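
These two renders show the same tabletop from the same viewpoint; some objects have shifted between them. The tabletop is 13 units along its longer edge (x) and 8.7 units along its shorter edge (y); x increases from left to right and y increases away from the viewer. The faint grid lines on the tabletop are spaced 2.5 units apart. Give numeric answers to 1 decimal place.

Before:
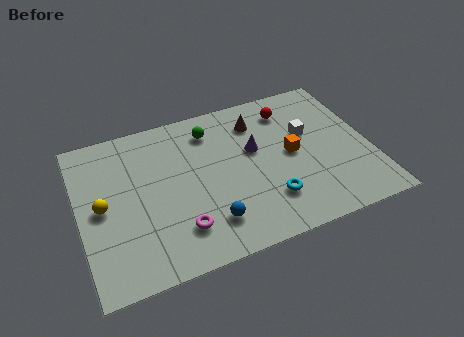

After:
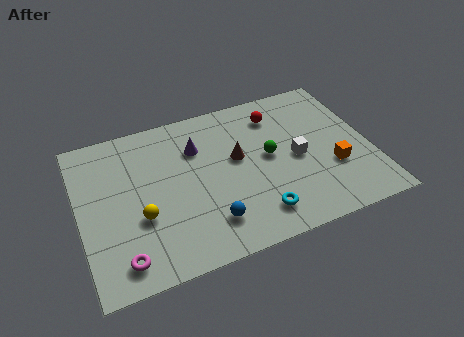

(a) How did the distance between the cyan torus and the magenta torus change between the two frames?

+2.0

The distance was about 4.0 in the first image and 6.0 in the second, so they moved 2.0 units further apart.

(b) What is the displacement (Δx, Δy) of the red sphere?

(-0.6, -0.1)

The red sphere started near (9.7, 7.0) and ended near (9.1, 6.9).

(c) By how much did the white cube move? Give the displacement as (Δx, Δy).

(-0.6, -1.2)

From the two frames, the white cube sits at roughly (10.3, 5.3) before and (9.7, 4.1) after.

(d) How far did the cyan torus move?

0.8

From (8.2, 2.2) to (7.6, 1.6), the cyan torus covered √(0.6² + 0.6²) ≈ 0.8 units.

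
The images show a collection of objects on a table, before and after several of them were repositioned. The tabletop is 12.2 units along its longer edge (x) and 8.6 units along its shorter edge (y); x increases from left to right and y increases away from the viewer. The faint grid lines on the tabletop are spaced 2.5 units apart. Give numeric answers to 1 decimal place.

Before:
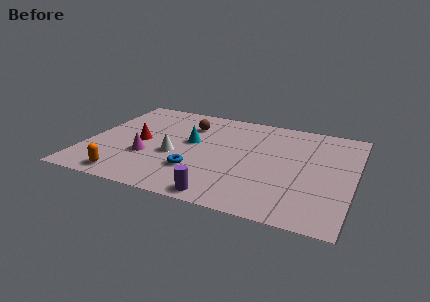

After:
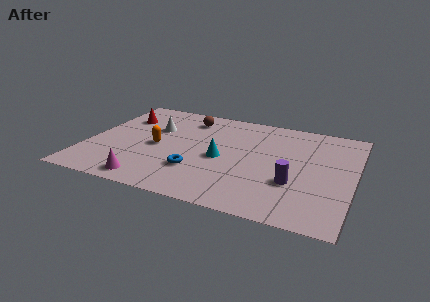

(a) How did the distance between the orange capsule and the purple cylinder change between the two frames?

+2.1

The distance was about 4.4 in the first image and 6.5 in the second, so they moved 2.1 units further apart.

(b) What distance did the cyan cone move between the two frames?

1.8

The cyan cone was near (4.7, 4.9) before and (6.2, 3.9) after, so it travelled √(1.5² + 1.0²) ≈ 1.8 units.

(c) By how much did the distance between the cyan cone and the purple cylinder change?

-1.0

The distance was about 4.5 in the first image and 3.5 in the second, so they moved 1.0 units closer together.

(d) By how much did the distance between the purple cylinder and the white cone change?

+3.5

They were about 3.7 units apart before and 7.2 after — 3.5 units further apart.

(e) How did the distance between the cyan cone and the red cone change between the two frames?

+3.0

They were about 2.4 units apart before and 5.4 after — 3.0 units further apart.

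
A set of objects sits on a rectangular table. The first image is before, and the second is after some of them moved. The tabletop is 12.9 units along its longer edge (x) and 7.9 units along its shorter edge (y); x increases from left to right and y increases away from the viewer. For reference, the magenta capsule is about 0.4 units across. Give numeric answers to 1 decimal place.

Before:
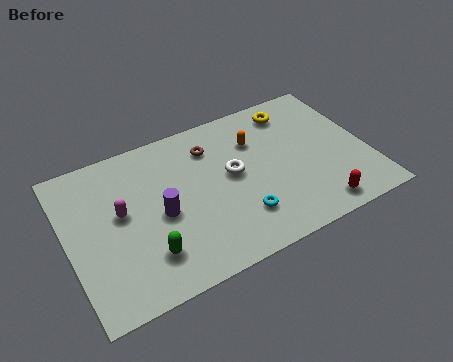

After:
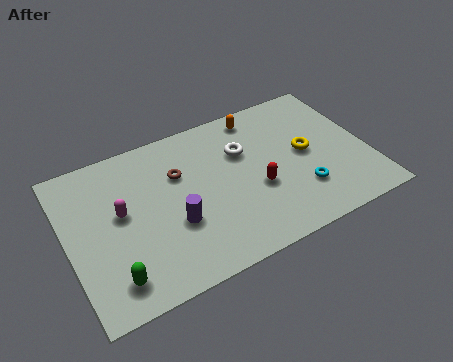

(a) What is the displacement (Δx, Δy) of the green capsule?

(-1.5, -0.5)

From the two frames, the green capsule sits at roughly (3.1, 1.9) before and (1.6, 1.4) after.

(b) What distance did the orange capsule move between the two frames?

1.3

The orange capsule was near (8.3, 5.6) before and (8.6, 6.9) after, so it travelled √(0.3² + 1.3²) ≈ 1.3 units.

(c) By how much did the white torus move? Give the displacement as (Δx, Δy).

(0.6, 1.0)

The white torus started near (7.1, 4.3) and ended near (7.7, 5.3).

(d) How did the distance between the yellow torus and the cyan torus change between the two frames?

-3.5

They were about 5.5 units apart before and 2.0 after — 3.5 units closer together.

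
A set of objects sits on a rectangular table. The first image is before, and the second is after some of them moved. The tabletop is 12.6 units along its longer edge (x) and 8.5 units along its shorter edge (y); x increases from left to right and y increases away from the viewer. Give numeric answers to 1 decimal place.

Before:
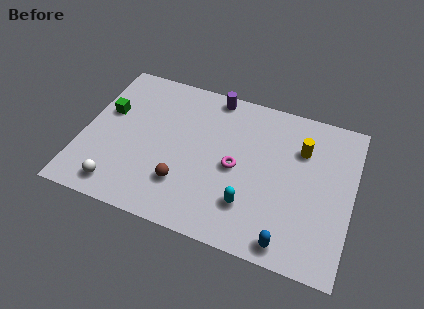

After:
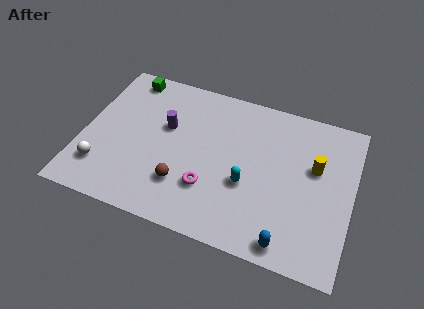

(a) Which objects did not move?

the blue capsule and the brown sphere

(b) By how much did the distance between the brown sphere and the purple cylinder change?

-2.4

The distance was about 5.5 in the first image and 3.1 in the second, so they moved 2.4 units closer together.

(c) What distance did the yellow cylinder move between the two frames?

1.1

The yellow cylinder moved from about (10.1, 6.0) to (10.8, 5.2), a distance of √(0.7² + 0.8²) ≈ 1.1.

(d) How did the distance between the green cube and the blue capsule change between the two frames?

+0.6

The distance was about 9.9 in the first image and 10.5 in the second, so they moved 0.6 units further apart.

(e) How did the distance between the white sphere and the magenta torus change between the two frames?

-0.9

Before: roughly 5.9 units apart; after: 5.0. That's 0.9 units closer together.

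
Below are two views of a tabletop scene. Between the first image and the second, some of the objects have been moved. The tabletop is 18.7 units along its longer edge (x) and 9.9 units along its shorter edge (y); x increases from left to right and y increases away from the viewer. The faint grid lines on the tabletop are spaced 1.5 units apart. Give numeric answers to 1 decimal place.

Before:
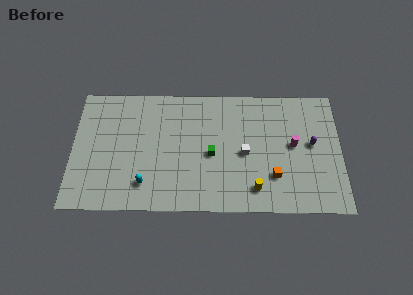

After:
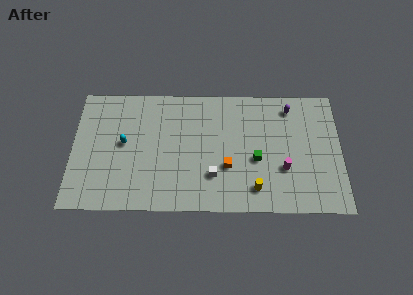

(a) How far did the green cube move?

3.1

From (9.7, 4.5) to (12.8, 4.1), the green cube covered √(3.1² + 0.4²) ≈ 3.1 units.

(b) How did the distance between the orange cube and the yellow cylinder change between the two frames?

+0.9

Before: roughly 1.6 units apart; after: 2.5. That's 0.9 units further apart.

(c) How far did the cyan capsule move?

3.5

The cyan capsule moved from about (5.1, 2.1) to (3.6, 5.3), a distance of √(1.5² + 3.2²) ≈ 3.5.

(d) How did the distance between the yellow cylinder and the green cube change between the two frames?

-1.7

Before: roughly 4.0 units apart; after: 2.3. That's 1.7 units closer together.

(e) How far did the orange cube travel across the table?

3.3

From (14.0, 2.8) to (10.8, 3.5), the orange cube covered √(3.2² + 0.7²) ≈ 3.3 units.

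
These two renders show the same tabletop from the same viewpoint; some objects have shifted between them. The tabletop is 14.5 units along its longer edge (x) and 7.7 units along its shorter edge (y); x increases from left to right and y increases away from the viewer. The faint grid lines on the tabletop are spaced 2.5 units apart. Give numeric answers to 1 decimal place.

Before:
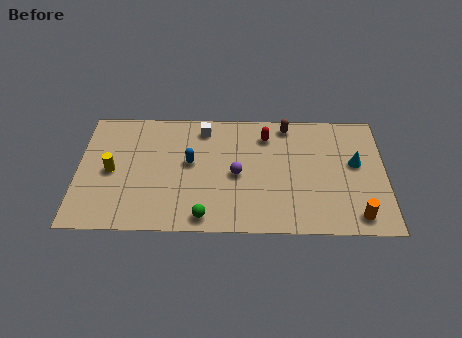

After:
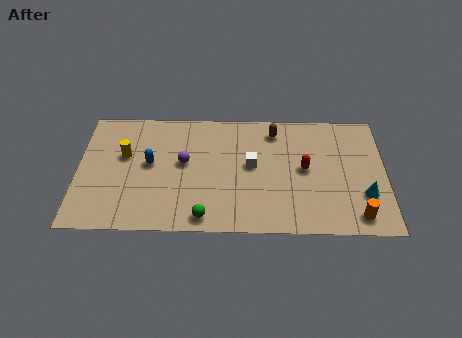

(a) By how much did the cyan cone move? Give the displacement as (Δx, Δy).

(0.4, -2.0)

The cyan cone was at about (13.1, 4.4) and moved to about (13.5, 2.4).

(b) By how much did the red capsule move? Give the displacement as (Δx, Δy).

(1.8, -2.1)

The red capsule started near (8.9, 6.1) and ended near (10.7, 4.0).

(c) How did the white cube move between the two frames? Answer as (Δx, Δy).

(2.3, -2.3)

From the two frames, the white cube sits at roughly (5.9, 6.5) before and (8.2, 4.2) after.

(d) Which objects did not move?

the green sphere and the orange cylinder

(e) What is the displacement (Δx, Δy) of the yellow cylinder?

(0.6, 1.0)

The yellow cylinder started near (1.6, 3.7) and ended near (2.2, 4.7).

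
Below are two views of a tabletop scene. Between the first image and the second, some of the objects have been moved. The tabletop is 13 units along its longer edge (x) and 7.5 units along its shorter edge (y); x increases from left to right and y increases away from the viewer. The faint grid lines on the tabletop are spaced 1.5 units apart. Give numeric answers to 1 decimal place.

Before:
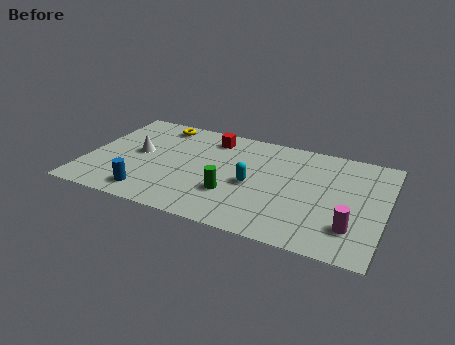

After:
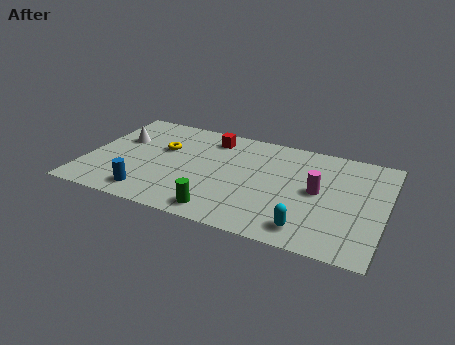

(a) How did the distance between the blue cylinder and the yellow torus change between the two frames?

-1.8

The distance was about 5.3 in the first image and 3.5 in the second, so they moved 1.8 units closer together.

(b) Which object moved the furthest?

the cyan capsule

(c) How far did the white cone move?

1.2

The white cone moved from about (2.2, 4.0) to (1.3, 4.8), a distance of √(0.9² + 0.8²) ≈ 1.2.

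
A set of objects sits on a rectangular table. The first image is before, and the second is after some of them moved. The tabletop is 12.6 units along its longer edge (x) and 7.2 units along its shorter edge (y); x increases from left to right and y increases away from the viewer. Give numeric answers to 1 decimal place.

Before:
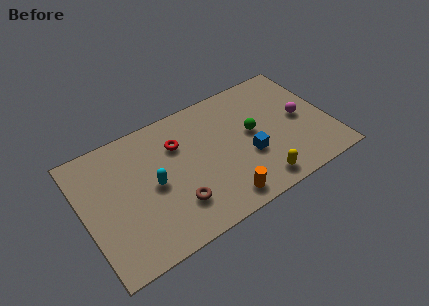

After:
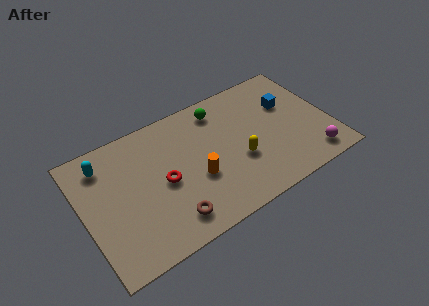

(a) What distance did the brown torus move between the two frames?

0.7

From (4.4, 1.9) to (4.0, 1.3), the brown torus covered √(0.4² + 0.6²) ≈ 0.7 units.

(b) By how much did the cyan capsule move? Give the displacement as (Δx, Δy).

(-2.2, 2.3)

The cyan capsule started near (3.5, 3.5) and ended near (1.3, 5.8).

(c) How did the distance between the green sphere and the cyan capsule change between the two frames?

+0.8

They were about 5.2 units apart before and 6.0 after — 0.8 units further apart.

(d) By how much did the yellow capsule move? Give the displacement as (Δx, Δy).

(-0.7, 1.7)

The yellow capsule started near (8.5, 1.0) and ended near (7.8, 2.7).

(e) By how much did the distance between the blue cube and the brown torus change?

+3.5

The distance was about 4.0 in the first image and 7.5 in the second, so they moved 3.5 units further apart.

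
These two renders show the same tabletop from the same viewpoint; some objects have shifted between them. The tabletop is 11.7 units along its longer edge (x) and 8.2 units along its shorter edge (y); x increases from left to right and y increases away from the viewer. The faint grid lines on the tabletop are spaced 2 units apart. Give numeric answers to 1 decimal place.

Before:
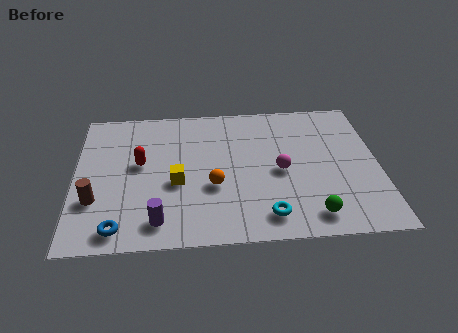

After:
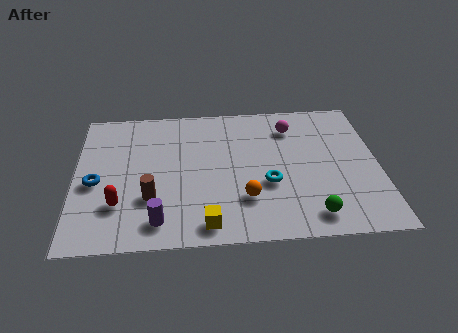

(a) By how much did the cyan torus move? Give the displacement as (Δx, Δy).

(0.1, 1.8)

The cyan torus was at about (7.3, 1.3) and moved to about (7.4, 3.1).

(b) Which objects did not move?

the purple cylinder and the green sphere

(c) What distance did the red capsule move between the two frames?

2.4

The red capsule was near (2.5, 4.6) before and (1.7, 2.3) after, so it travelled √(0.8² + 2.3²) ≈ 2.4 units.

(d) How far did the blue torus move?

2.8

From (1.7, 1.0) to (0.8, 3.6), the blue torus covered √(0.9² + 2.6²) ≈ 2.8 units.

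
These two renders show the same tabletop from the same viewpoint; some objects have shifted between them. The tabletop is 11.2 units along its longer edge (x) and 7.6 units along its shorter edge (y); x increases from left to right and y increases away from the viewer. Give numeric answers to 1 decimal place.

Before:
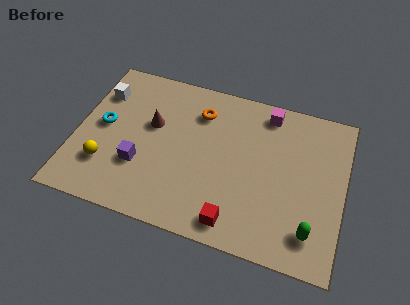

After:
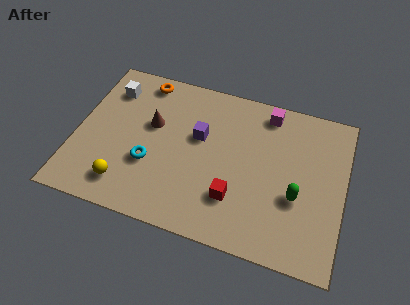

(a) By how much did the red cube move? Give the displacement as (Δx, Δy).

(-0.1, 1.1)

From the two frames, the red cube sits at roughly (6.9, 1.0) before and (6.8, 2.1) after.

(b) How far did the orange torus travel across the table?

2.7

From (5.0, 5.8) to (2.5, 6.7), the orange torus covered √(2.5² + 0.9²) ≈ 2.7 units.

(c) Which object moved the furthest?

the purple cube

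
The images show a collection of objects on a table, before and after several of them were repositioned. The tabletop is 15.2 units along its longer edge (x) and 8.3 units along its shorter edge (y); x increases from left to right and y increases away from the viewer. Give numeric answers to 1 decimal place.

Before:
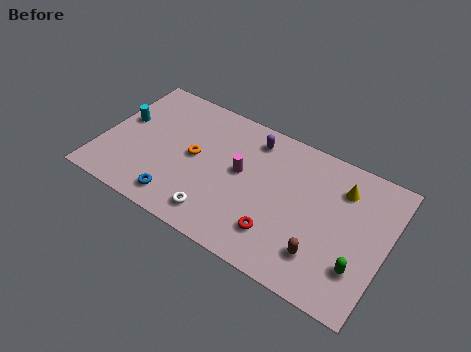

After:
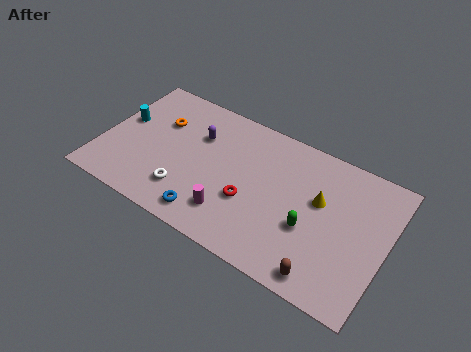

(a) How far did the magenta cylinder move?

2.7

The magenta cylinder moved from about (7.4, 4.6) to (7.3, 1.9), a distance of √(0.1² + 2.7²) ≈ 2.7.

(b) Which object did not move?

the cyan cylinder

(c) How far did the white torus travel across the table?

1.9

The white torus was near (6.6, 1.4) before and (4.8, 2.0) after, so it travelled √(1.8² + 0.6²) ≈ 1.9 units.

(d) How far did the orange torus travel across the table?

2.5

The orange torus moved from about (4.9, 4.3) to (2.8, 5.6), a distance of √(2.1² + 1.3²) ≈ 2.5.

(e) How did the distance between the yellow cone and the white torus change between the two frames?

-0.3

The distance was about 7.7 in the first image and 7.4 in the second, so they moved 0.3 units closer together.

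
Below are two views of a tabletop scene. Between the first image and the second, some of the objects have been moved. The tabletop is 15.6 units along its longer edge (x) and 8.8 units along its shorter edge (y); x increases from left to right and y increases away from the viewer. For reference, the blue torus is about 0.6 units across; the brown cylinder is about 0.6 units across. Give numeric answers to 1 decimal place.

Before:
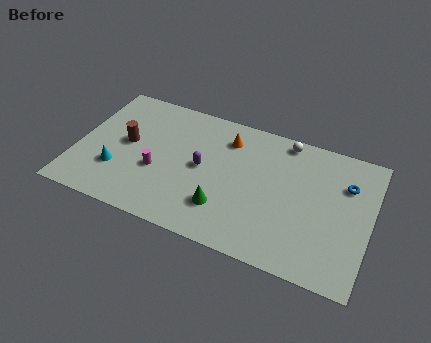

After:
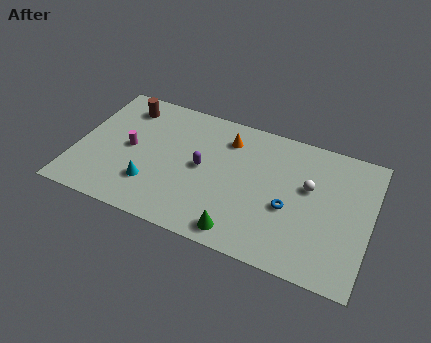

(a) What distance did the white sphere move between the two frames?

3.0

The white sphere was near (10.8, 7.9) before and (12.3, 5.3) after, so it travelled √(1.5² + 2.6²) ≈ 3.0 units.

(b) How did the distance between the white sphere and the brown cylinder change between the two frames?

+1.5

The distance was about 8.8 in the first image and 10.3 in the second, so they moved 1.5 units further apart.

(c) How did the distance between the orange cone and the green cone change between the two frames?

+1.3

They were about 4.6 units apart before and 5.9 after — 1.3 units further apart.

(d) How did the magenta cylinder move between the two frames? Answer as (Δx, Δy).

(-1.6, 1.0)

The magenta cylinder was at about (4.4, 3.4) and moved to about (2.8, 4.4).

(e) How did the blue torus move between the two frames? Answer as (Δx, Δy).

(-2.8, -2.6)

The blue torus started near (14.2, 6.2) and ended near (11.4, 3.6).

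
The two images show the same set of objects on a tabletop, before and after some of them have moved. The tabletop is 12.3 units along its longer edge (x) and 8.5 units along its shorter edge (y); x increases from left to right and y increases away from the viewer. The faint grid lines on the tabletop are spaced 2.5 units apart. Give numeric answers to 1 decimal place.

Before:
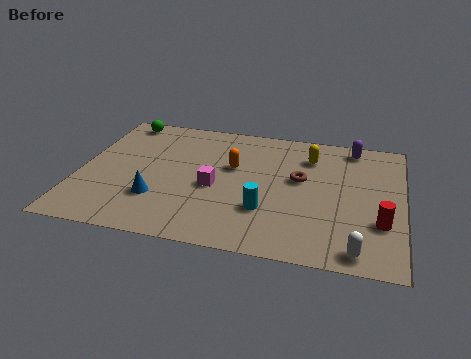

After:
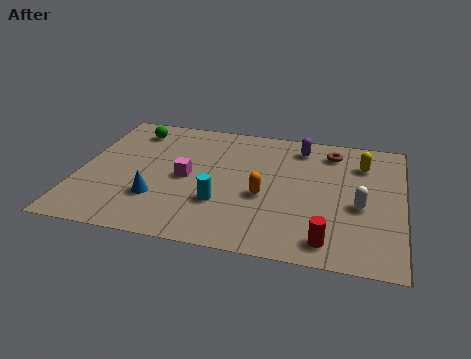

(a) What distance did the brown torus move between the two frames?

2.4

From (8.4, 4.9) to (9.5, 7.0), the brown torus covered √(1.1² + 2.1²) ≈ 2.4 units.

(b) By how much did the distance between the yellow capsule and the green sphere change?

+1.4

Before: roughly 7.5 units apart; after: 8.9. That's 1.4 units further apart.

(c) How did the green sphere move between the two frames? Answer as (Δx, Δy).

(0.5, -0.6)

The green sphere was at about (1.3, 7.6) and moved to about (1.8, 7.0).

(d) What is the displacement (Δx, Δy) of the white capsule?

(0.0, 2.7)

From the two frames, the white capsule sits at roughly (10.7, 0.9) before and (10.7, 3.6) after.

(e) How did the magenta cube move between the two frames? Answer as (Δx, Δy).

(-1.1, 0.4)

The magenta cube started near (5.2, 3.7) and ended near (4.1, 4.1).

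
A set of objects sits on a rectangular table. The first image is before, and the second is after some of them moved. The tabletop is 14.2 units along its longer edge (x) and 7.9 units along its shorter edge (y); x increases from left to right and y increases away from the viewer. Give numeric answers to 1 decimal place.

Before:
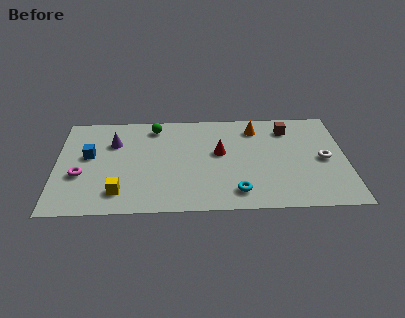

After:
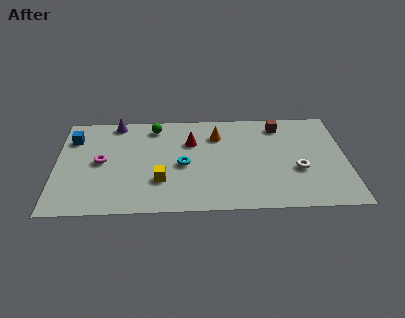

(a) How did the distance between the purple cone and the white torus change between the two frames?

-0.6

The distance was about 10.4 in the first image and 9.8 in the second, so they moved 0.6 units closer together.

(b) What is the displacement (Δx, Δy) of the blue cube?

(-0.8, 1.4)

From the two frames, the blue cube sits at roughly (1.6, 4.5) before and (0.8, 5.9) after.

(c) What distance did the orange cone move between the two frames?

2.0

From (9.8, 6.4) to (7.9, 5.9), the orange cone covered √(1.9² + 0.5²) ≈ 2.0 units.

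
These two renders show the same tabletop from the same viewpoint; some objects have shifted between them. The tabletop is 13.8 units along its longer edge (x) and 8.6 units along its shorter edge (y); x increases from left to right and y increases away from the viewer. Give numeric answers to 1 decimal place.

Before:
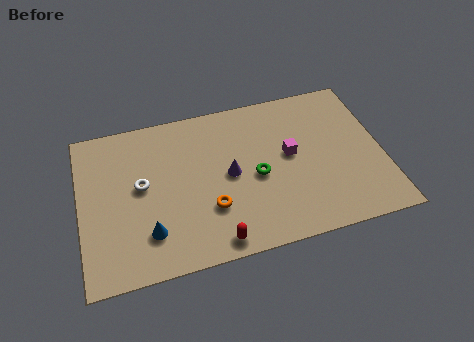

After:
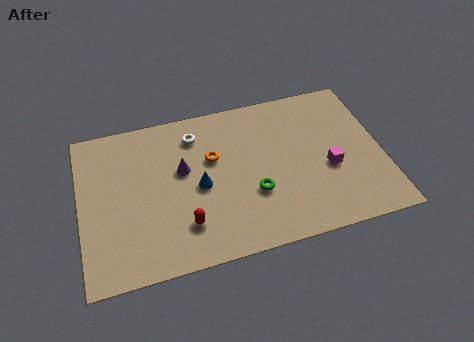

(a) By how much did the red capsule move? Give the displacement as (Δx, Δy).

(-1.3, 1.2)

From the two frames, the red capsule sits at roughly (5.9, 0.9) before and (4.6, 2.1) after.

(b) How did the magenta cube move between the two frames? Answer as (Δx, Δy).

(1.7, -1.2)

The magenta cube was at about (9.6, 4.7) and moved to about (11.3, 3.5).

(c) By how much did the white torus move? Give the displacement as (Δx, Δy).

(2.6, 2.2)

The white torus was at about (2.8, 4.7) and moved to about (5.4, 6.9).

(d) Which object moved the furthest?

the white torus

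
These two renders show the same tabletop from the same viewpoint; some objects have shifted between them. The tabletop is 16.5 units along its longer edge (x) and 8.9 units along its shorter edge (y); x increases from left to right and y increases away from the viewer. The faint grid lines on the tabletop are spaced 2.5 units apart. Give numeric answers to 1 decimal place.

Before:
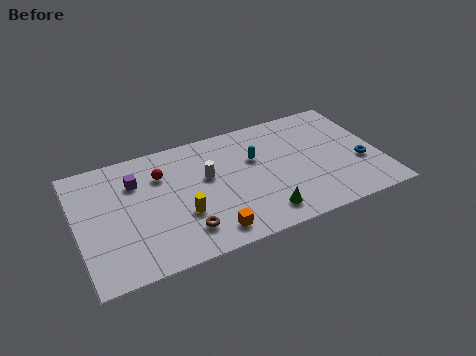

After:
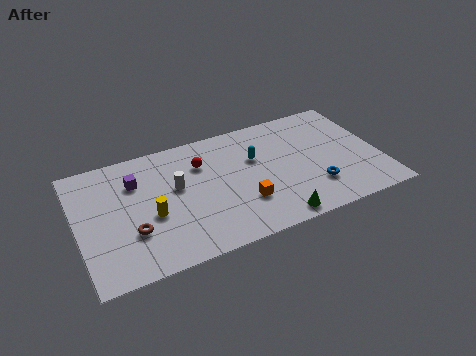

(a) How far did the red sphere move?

2.2

The red sphere was near (4.7, 6.4) before and (6.9, 6.4) after, so it travelled √(2.2² + 0.0²) ≈ 2.2 units.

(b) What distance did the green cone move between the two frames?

0.8

The green cone was near (9.7, 1.5) before and (10.3, 0.9) after, so it travelled √(0.6² + 0.6²) ≈ 0.8 units.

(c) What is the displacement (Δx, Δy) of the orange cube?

(2.0, 1.4)

The orange cube started near (6.8, 1.3) and ended near (8.8, 2.7).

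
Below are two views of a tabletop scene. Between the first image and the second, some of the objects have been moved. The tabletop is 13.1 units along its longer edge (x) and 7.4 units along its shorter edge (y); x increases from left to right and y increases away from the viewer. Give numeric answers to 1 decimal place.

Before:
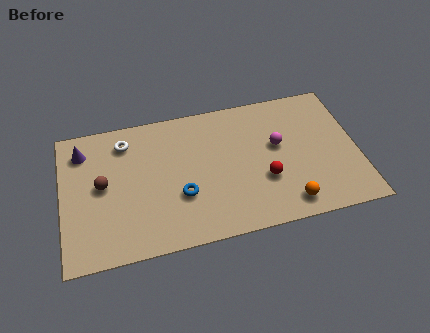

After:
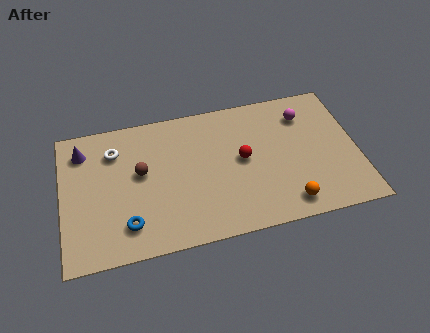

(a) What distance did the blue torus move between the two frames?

2.6

From (5.2, 2.6) to (2.8, 1.6), the blue torus covered √(2.4² + 1.0²) ≈ 2.6 units.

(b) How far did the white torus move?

0.6

The white torus moved from about (2.9, 6.0) to (2.4, 5.6), a distance of √(0.5² + 0.4²) ≈ 0.6.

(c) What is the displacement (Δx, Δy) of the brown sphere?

(1.7, 0.3)

The brown sphere was at about (1.8, 3.9) and moved to about (3.5, 4.2).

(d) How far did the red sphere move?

1.6

The red sphere moved from about (8.9, 2.6) to (8.0, 3.9), a distance of √(0.9² + 1.3²) ≈ 1.6.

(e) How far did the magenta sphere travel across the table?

1.9

The magenta sphere moved from about (9.6, 4.3) to (10.9, 5.7), a distance of √(1.3² + 1.4²) ≈ 1.9.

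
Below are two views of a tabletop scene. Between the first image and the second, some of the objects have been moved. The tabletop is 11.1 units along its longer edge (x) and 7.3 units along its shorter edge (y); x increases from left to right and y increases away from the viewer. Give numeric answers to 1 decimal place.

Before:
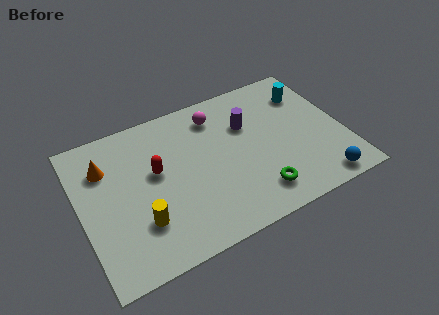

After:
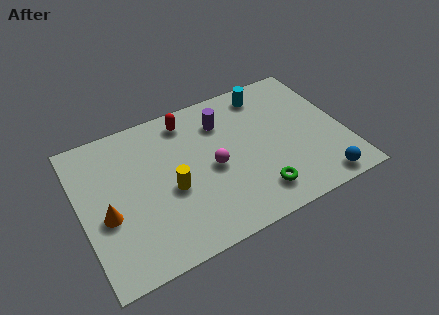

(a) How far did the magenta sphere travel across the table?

2.5

The magenta sphere moved from about (6.0, 5.9) to (5.5, 3.4), a distance of √(0.5² + 2.5²) ≈ 2.5.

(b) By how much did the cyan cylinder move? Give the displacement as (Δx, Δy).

(-1.7, 0.7)

The cyan cylinder started near (9.9, 5.5) and ended near (8.2, 6.2).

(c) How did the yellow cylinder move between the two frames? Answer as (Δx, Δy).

(1.4, 1.0)

The yellow cylinder started near (2.3, 2.1) and ended near (3.7, 3.1).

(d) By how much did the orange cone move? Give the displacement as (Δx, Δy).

(-0.2, -2.3)

The orange cone was at about (1.2, 5.3) and moved to about (1.0, 3.0).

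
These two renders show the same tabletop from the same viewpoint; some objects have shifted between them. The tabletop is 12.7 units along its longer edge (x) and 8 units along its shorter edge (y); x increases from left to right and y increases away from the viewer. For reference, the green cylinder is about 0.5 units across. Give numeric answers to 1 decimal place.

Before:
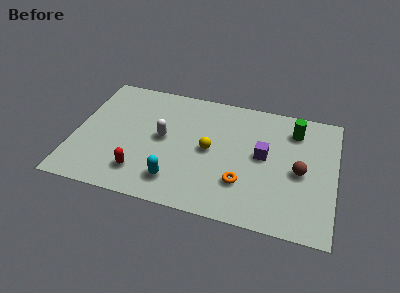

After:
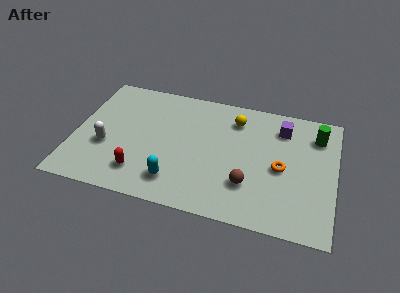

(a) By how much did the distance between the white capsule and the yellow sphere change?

+4.6

Before: roughly 2.3 units apart; after: 6.9. That's 4.6 units further apart.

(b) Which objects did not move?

the red capsule and the cyan capsule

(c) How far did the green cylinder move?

1.1

From (10.6, 6.3) to (11.7, 6.2), the green cylinder covered √(1.1² + 0.1²) ≈ 1.1 units.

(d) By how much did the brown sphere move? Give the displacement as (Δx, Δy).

(-2.4, -1.4)

From the two frames, the brown sphere sits at roughly (11.0, 3.7) before and (8.6, 2.3) after.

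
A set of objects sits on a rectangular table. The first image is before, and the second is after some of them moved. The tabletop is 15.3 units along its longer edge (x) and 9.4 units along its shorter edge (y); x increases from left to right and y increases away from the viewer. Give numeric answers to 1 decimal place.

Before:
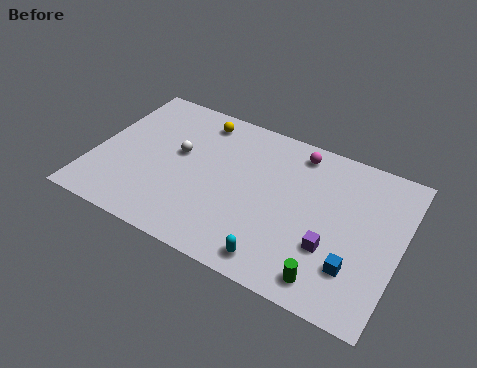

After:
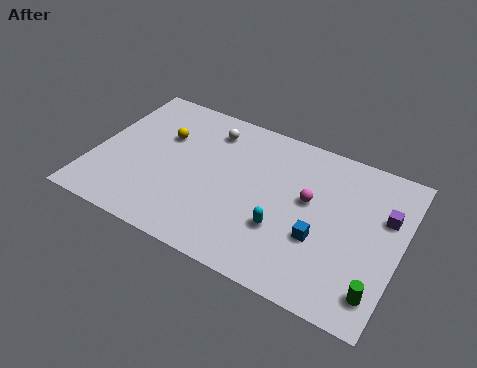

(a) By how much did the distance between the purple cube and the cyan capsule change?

+2.5

Before: roughly 3.1 units apart; after: 5.6. That's 2.5 units further apart.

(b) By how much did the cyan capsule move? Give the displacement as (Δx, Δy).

(0.0, 1.9)

The cyan capsule was at about (9.7, 1.2) and moved to about (9.7, 3.1).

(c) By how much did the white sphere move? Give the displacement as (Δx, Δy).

(1.3, 2.2)

The white sphere was at about (4.1, 5.4) and moved to about (5.4, 7.6).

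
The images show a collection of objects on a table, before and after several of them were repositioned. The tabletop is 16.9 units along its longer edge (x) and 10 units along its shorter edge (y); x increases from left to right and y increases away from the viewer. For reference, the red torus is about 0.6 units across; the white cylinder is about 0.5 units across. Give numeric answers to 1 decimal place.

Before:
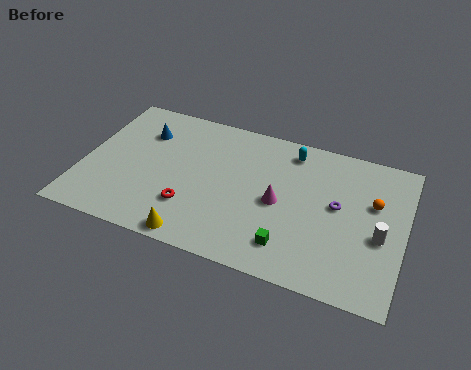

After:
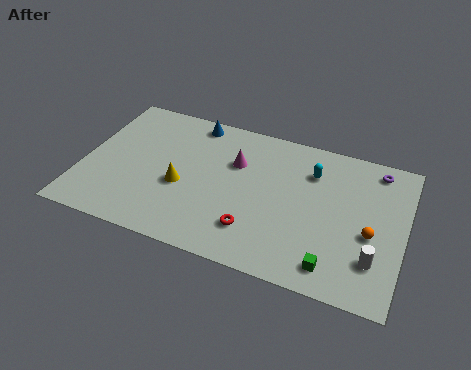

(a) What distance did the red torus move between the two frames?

3.4

The red torus moved from about (5.9, 2.8) to (9.3, 2.4), a distance of √(3.4² + 0.4²) ≈ 3.4.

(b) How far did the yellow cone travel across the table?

3.4

The yellow cone was near (6.4, 0.9) before and (5.3, 4.1) after, so it travelled √(1.1² + 3.2²) ≈ 3.4 units.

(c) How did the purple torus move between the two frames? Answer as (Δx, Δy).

(1.8, 3.2)

From the two frames, the purple torus sits at roughly (13.4, 5.5) before and (15.2, 8.7) after.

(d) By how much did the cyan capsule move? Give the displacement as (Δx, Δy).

(1.2, -1.1)

From the two frames, the cyan capsule sits at roughly (10.7, 8.5) before and (11.9, 7.4) after.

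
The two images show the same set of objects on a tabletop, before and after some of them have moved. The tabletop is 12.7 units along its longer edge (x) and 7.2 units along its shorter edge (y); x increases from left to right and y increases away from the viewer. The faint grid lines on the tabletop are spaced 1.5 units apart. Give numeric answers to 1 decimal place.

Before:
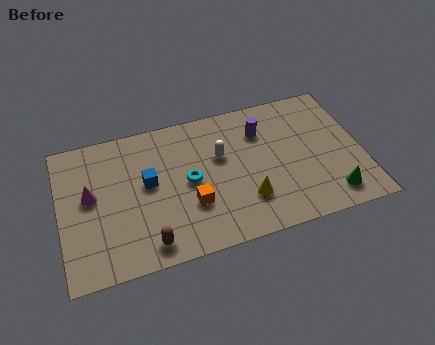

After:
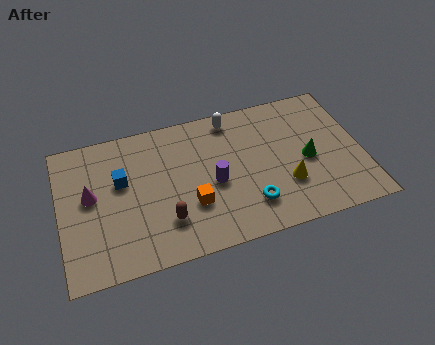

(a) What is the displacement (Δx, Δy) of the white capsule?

(0.6, 1.8)

The white capsule was at about (6.8, 4.5) and moved to about (7.4, 6.3).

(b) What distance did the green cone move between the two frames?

2.2

From (11.2, 1.2) to (10.4, 3.3), the green cone covered √(0.8² + 2.1²) ≈ 2.2 units.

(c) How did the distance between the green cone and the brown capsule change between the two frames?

-1.4

They were about 7.7 units apart before and 6.3 after — 1.4 units closer together.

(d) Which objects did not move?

the orange cube and the magenta cone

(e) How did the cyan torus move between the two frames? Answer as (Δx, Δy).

(2.4, -1.9)

From the two frames, the cyan torus sits at roughly (5.4, 3.6) before and (7.8, 1.7) after.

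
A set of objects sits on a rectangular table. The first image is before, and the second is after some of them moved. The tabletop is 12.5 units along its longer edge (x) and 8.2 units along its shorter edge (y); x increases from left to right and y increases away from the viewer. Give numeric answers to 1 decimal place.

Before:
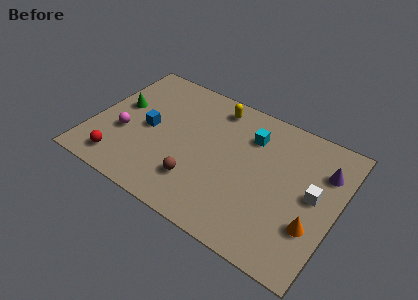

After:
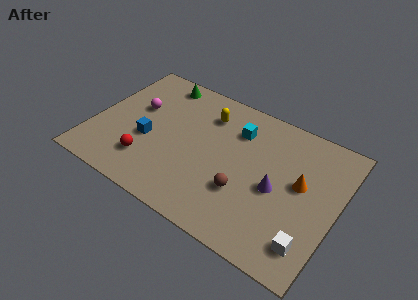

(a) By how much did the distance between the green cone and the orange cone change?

-2.3

The distance was about 10.5 in the first image and 8.2 in the second, so they moved 2.3 units closer together.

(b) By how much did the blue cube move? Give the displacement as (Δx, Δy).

(0.1, -0.7)

The blue cube was at about (2.8, 4.0) and moved to about (2.9, 3.3).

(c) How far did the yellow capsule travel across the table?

0.8

From (5.8, 7.0) to (5.5, 6.3), the yellow capsule covered √(0.3² + 0.7²) ≈ 0.8 units.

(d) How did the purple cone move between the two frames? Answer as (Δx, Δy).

(-2.1, -2.2)

The purple cone was at about (11.6, 5.9) and moved to about (9.5, 3.7).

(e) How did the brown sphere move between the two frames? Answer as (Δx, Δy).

(2.3, 0.6)

The brown sphere was at about (5.7, 2.1) and moved to about (8.0, 2.7).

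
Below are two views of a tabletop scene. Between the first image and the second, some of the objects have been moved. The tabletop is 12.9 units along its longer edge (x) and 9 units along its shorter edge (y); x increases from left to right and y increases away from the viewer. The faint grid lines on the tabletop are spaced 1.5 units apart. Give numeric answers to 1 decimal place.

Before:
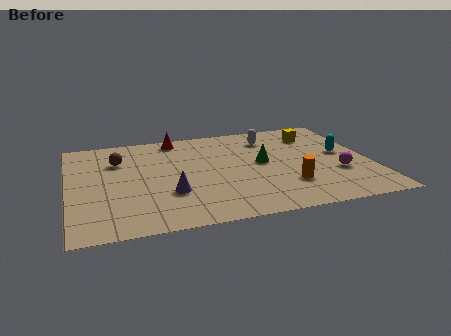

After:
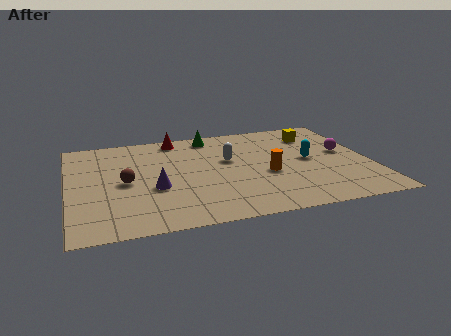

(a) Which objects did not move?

the red cone and the yellow cube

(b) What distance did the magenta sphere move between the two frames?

2.0

The magenta sphere moved from about (11.4, 3.1) to (11.9, 5.0), a distance of √(0.5² + 1.9²) ≈ 2.0.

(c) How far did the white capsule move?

2.5

The white capsule was near (8.8, 7.1) before and (6.9, 5.4) after, so it travelled √(1.9² + 1.7²) ≈ 2.5 units.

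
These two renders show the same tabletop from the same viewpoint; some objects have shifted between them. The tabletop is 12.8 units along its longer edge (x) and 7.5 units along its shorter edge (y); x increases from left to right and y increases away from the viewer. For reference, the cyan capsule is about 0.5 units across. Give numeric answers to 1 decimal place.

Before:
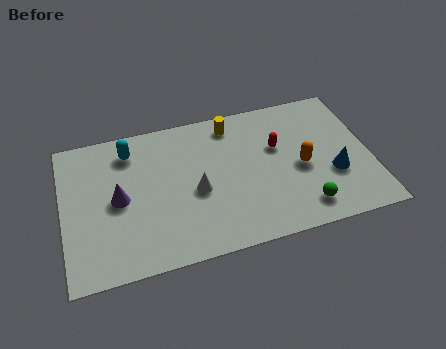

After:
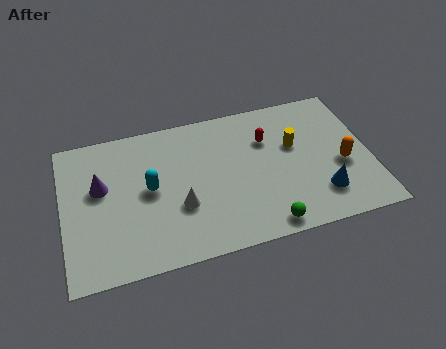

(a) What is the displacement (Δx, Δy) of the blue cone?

(-0.6, -0.9)

The blue cone started near (11.2, 2.7) and ended near (10.6, 1.8).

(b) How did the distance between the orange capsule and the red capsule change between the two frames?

+2.1

They were about 1.6 units apart before and 3.7 after — 2.1 units further apart.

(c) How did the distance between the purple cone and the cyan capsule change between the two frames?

-0.4

Before: roughly 2.5 units apart; after: 2.1. That's 0.4 units closer together.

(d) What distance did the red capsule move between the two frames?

0.6

From (9.0, 4.7) to (8.6, 5.2), the red capsule covered √(0.4² + 0.5²) ≈ 0.6 units.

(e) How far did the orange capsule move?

1.7

The orange capsule moved from about (9.9, 3.4) to (11.6, 3.1), a distance of √(1.7² + 0.3²) ≈ 1.7.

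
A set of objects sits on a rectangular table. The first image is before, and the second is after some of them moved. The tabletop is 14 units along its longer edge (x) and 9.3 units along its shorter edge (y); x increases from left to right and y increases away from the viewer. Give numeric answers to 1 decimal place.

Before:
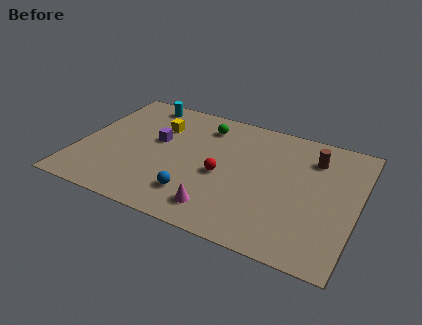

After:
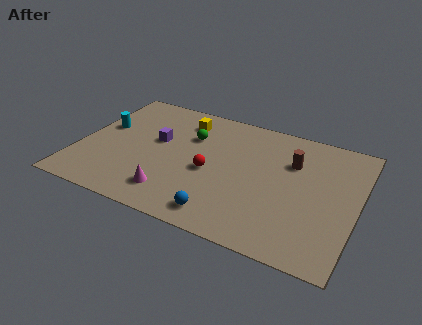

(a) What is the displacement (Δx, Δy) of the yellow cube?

(1.2, 0.9)

From the two frames, the yellow cube sits at roughly (3.7, 6.6) before and (4.9, 7.5) after.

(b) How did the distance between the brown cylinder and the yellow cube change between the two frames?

-2.1

Before: roughly 7.9 units apart; after: 5.8. That's 2.1 units closer together.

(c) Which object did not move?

the purple cube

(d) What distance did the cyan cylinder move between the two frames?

3.1

The cyan cylinder was near (2.6, 8.2) before and (1.0, 5.5) after, so it travelled √(1.6² + 2.7²) ≈ 3.1 units.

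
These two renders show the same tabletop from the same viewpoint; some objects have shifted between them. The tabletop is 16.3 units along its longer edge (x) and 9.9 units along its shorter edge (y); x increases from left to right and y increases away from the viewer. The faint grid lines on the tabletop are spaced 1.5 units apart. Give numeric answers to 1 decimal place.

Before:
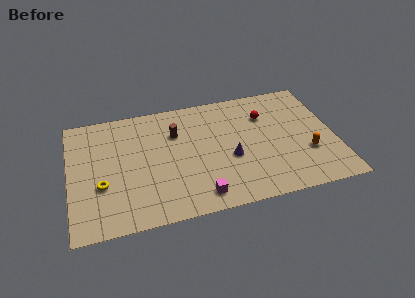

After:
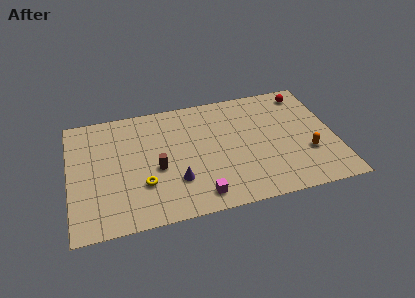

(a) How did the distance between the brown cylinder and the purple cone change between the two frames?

-2.6

Before: roughly 4.3 units apart; after: 1.7. That's 2.6 units closer together.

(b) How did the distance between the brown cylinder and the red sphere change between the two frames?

+4.8

Before: roughly 5.6 units apart; after: 10.4. That's 4.8 units further apart.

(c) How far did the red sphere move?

3.0

The red sphere moved from about (12.2, 7.1) to (14.8, 8.5), a distance of √(2.6² + 1.4²) ≈ 3.0.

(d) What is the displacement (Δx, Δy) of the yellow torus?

(2.5, -0.5)

From the two frames, the yellow torus sits at roughly (1.9, 3.6) before and (4.4, 3.1) after.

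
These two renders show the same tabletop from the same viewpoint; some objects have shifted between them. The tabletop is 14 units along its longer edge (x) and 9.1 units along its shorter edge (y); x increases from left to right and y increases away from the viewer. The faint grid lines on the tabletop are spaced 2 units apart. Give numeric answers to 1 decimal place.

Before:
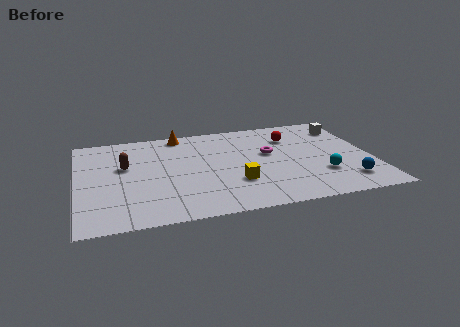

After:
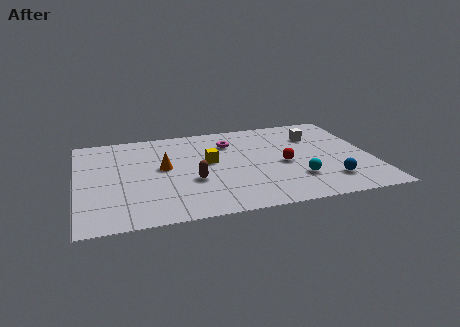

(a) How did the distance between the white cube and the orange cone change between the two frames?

-0.5

They were about 8.1 units apart before and 7.6 after — 0.5 units closer together.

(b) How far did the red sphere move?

2.7

The red sphere moved from about (10.4, 6.7) to (9.8, 4.1), a distance of √(0.6² + 2.6²) ≈ 2.7.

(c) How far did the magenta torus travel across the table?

2.3

From (9.2, 5.3) to (7.4, 6.8), the magenta torus covered √(1.8² + 1.5²) ≈ 2.3 units.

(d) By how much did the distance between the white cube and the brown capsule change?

-4.0

Before: roughly 10.9 units apart; after: 6.9. That's 4.0 units closer together.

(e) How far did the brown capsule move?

3.7

The brown capsule moved from about (2.3, 5.5) to (5.4, 3.4), a distance of √(3.1² + 2.1²) ≈ 3.7.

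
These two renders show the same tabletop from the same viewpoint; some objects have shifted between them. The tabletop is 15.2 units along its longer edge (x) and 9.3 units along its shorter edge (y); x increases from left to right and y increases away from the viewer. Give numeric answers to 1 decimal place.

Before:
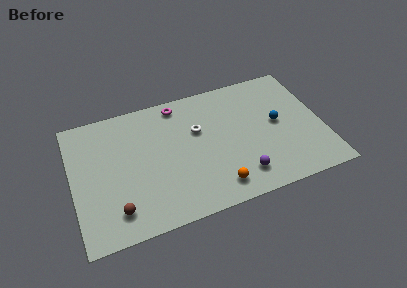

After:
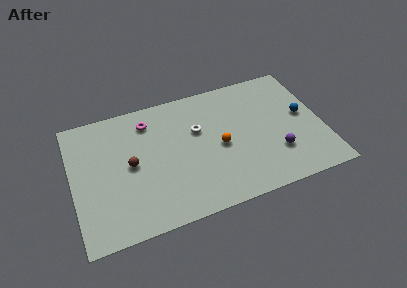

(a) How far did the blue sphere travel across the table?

1.6

The blue sphere moved from about (12.5, 4.9) to (14.1, 5.0), a distance of √(1.6² + 0.1²) ≈ 1.6.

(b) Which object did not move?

the white torus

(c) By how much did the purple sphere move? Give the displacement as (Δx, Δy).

(2.3, 0.9)

The purple sphere was at about (9.9, 1.8) and moved to about (12.2, 2.7).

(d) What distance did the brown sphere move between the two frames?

3.1

The brown sphere was near (2.4, 1.8) before and (3.5, 4.7) after, so it travelled √(1.1² + 2.9²) ≈ 3.1 units.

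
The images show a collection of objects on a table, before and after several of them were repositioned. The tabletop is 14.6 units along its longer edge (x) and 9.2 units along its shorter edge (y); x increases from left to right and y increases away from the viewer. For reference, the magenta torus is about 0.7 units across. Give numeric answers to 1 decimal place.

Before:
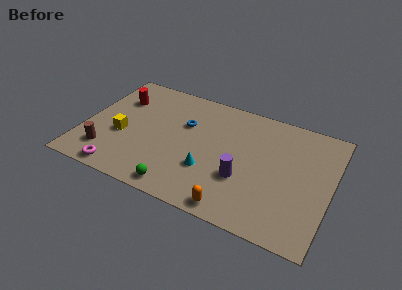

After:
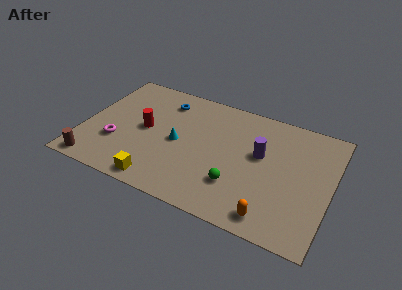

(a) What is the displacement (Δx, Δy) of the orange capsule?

(2.1, 0.3)

From the two frames, the orange capsule sits at roughly (9.4, 0.9) before and (11.5, 1.2) after.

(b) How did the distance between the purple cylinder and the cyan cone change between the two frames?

+2.9

Before: roughly 2.0 units apart; after: 4.9. That's 2.9 units further apart.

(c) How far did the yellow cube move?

3.7

From (2.3, 3.7) to (4.9, 1.0), the yellow cube covered √(2.6² + 2.7²) ≈ 3.7 units.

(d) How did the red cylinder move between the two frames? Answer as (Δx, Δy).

(1.9, -1.9)

The red cylinder was at about (1.7, 6.6) and moved to about (3.6, 4.7).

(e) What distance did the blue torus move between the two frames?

2.0

From (5.8, 6.0) to (4.4, 7.4), the blue torus covered √(1.4² + 1.4²) ≈ 2.0 units.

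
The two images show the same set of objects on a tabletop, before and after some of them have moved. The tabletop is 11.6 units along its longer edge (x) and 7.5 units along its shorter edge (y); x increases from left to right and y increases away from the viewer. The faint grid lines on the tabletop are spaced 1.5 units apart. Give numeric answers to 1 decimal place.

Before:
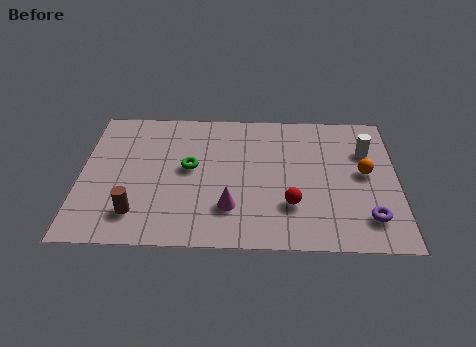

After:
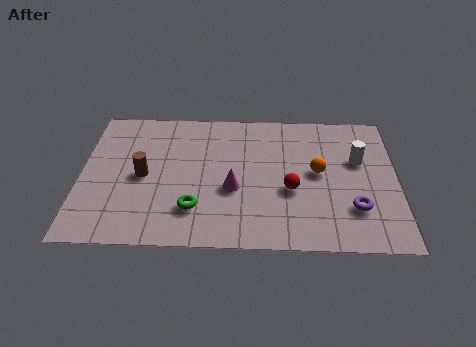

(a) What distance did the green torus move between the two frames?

2.2

The green torus moved from about (4.0, 4.1) to (4.2, 1.9), a distance of √(0.2² + 2.2²) ≈ 2.2.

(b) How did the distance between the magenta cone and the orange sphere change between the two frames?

-2.0

Before: roughly 5.3 units apart; after: 3.3. That's 2.0 units closer together.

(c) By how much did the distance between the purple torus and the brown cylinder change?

-0.6

The distance was about 8.4 in the first image and 7.8 in the second, so they moved 0.6 units closer together.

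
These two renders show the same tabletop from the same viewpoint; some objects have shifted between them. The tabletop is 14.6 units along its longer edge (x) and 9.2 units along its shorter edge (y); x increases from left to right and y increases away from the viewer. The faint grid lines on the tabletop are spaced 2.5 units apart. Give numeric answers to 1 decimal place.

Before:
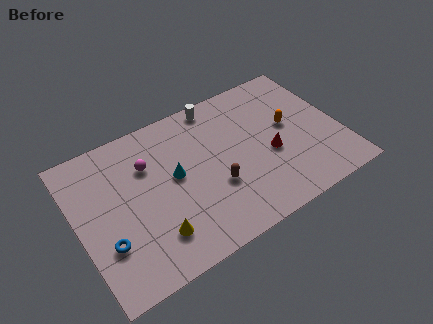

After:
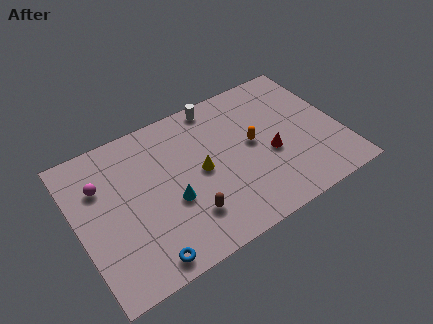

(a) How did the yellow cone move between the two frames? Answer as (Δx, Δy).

(3.0, 2.5)

The yellow cone was at about (3.8, 2.1) and moved to about (6.8, 4.6).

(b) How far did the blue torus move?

2.6

The blue torus moved from about (1.3, 2.9) to (3.1, 1.0), a distance of √(1.8² + 1.9²) ≈ 2.6.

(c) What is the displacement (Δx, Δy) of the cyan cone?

(-0.4, -1.4)

The cyan cone was at about (5.4, 5.0) and moved to about (5.0, 3.6).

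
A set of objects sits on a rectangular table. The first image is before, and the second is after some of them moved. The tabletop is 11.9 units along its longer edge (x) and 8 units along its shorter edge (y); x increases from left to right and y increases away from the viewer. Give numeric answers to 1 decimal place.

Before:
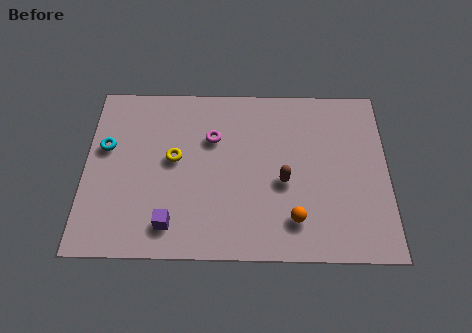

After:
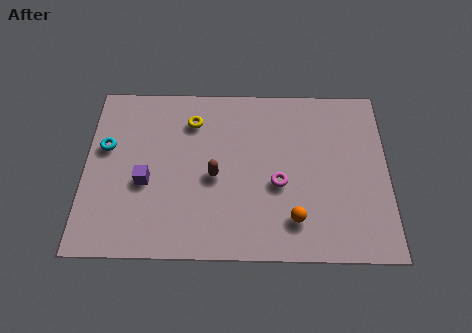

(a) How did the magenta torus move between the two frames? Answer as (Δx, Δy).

(2.6, -2.1)

The magenta torus was at about (5.0, 5.4) and moved to about (7.6, 3.3).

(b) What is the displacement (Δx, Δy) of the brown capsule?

(-2.7, 0.2)

The brown capsule was at about (7.8, 3.4) and moved to about (5.1, 3.6).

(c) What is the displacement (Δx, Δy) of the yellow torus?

(0.7, 1.8)

The yellow torus started near (3.5, 4.4) and ended near (4.2, 6.2).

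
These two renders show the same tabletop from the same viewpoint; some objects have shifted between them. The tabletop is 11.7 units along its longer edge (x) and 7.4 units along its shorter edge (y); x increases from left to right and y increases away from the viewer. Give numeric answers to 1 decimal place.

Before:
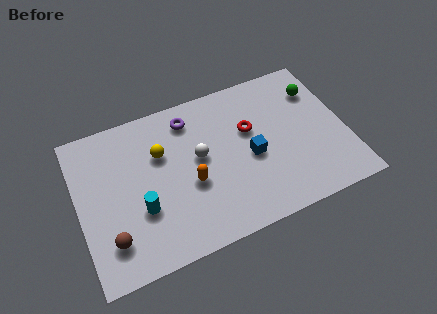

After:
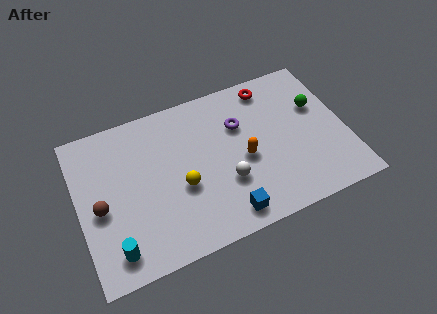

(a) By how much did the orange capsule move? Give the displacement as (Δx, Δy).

(2.4, 0.3)

From the two frames, the orange capsule sits at roughly (4.8, 3.0) before and (7.2, 3.3) after.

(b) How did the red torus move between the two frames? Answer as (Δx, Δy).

(1.1, 1.8)

From the two frames, the red torus sits at roughly (7.6, 4.6) before and (8.7, 6.4) after.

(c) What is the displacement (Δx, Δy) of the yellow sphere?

(0.7, -1.9)

The yellow sphere started near (3.7, 4.9) and ended near (4.4, 3.0).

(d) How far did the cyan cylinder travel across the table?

1.9

From (2.6, 2.6) to (1.3, 1.2), the cyan cylinder covered √(1.3² + 1.4²) ≈ 1.9 units.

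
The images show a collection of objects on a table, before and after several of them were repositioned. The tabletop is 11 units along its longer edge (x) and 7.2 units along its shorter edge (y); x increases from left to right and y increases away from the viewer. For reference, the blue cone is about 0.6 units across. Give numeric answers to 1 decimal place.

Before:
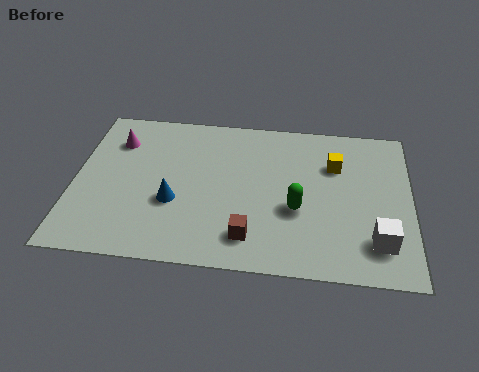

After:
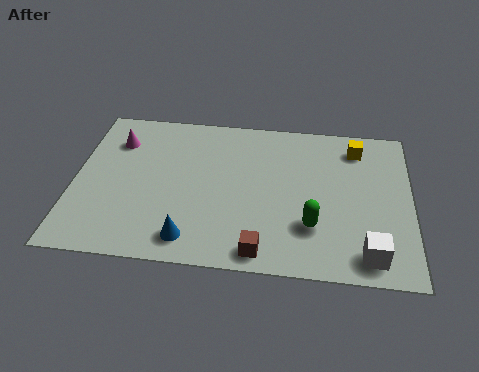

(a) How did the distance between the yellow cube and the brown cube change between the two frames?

+1.4

They were about 4.5 units apart before and 5.9 after — 1.4 units further apart.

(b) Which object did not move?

the magenta cone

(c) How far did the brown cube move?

0.7

The brown cube moved from about (5.8, 1.4) to (6.2, 0.8), a distance of √(0.4² + 0.6²) ≈ 0.7.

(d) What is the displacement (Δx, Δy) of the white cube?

(-0.3, -0.6)

From the two frames, the white cube sits at roughly (9.9, 1.6) before and (9.6, 1.0) after.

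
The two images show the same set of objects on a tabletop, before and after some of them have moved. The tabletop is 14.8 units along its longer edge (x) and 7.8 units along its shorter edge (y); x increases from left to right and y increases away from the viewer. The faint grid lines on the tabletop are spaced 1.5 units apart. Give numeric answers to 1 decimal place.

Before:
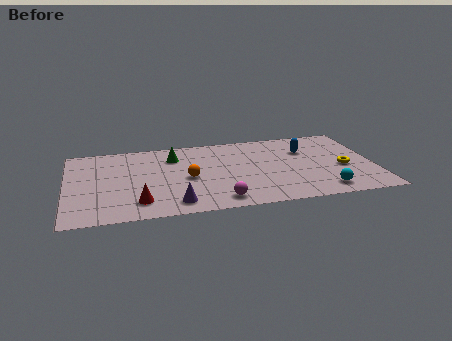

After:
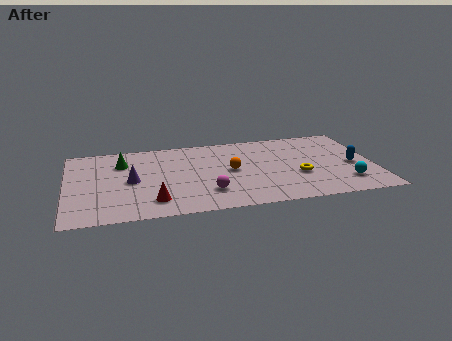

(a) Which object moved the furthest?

the purple cone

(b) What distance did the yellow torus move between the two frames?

2.2

From (13.3, 3.3) to (11.1, 2.9), the yellow torus covered √(2.2² + 0.4²) ≈ 2.2 units.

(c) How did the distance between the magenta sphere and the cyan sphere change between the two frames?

+1.6

Before: roughly 5.0 units apart; after: 6.6. That's 1.6 units further apart.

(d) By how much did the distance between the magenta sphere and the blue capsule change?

+1.1

Before: roughly 6.2 units apart; after: 7.3. That's 1.1 units further apart.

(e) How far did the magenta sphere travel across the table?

1.0

From (7.2, 1.1) to (6.7, 2.0), the magenta sphere covered √(0.5² + 0.9²) ≈ 1.0 units.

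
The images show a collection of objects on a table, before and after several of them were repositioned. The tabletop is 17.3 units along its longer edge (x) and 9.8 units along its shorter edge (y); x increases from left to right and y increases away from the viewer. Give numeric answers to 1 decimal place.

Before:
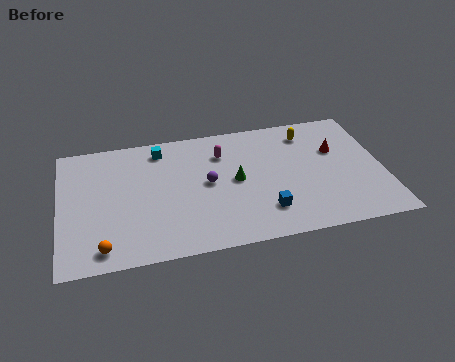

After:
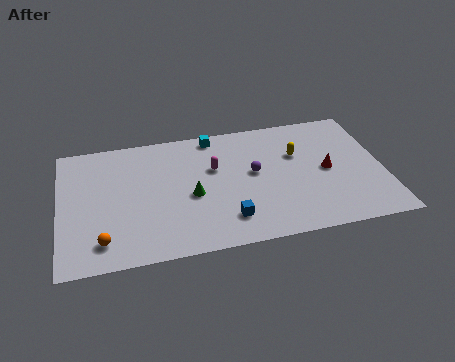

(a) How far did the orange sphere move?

0.5

The orange sphere moved from about (2.2, 1.3) to (2.2, 1.8), a distance of √(0.0² + 0.5²) ≈ 0.5.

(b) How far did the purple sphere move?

2.5

The purple sphere was near (7.9, 5.1) before and (10.4, 5.4) after, so it travelled √(2.5² + 0.3²) ≈ 2.5 units.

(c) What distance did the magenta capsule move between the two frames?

1.2

The magenta capsule moved from about (8.8, 7.3) to (8.3, 6.2), a distance of √(0.5² + 1.1²) ≈ 1.2.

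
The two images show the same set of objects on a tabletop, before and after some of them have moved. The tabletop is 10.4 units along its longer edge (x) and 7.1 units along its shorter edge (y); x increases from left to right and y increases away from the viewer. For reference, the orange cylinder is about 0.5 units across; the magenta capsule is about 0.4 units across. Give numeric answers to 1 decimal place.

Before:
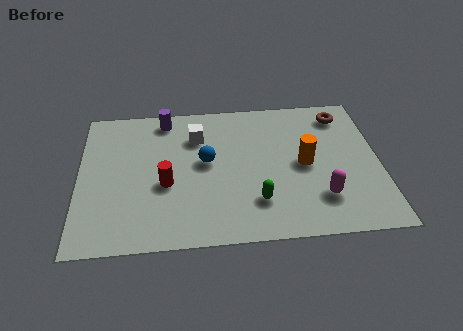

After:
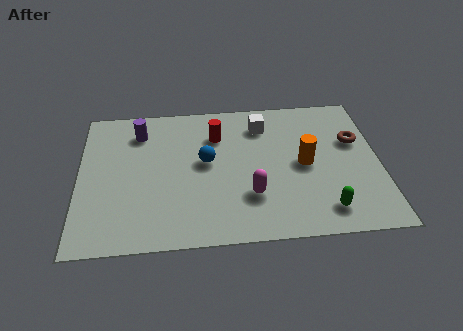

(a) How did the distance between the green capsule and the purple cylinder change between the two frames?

+2.3

The distance was about 5.4 in the first image and 7.7 in the second, so they moved 2.3 units further apart.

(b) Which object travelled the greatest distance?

the red cylinder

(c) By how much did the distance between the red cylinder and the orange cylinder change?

-1.4

The distance was about 4.8 in the first image and 3.4 in the second, so they moved 1.4 units closer together.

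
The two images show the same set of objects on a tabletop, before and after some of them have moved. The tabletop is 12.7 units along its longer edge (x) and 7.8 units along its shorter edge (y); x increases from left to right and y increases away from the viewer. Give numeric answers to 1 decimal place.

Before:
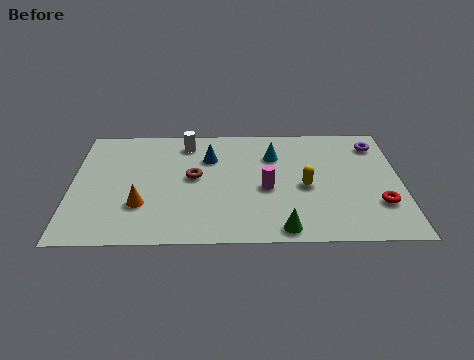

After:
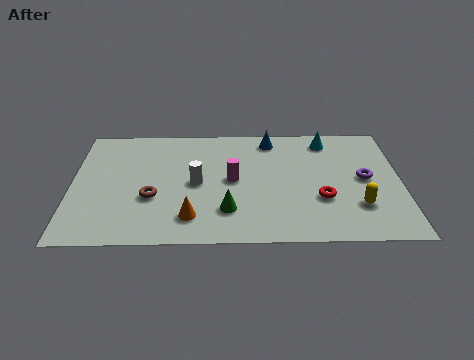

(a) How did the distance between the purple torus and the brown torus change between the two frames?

+0.9

Before: roughly 7.4 units apart; after: 8.3. That's 0.9 units further apart.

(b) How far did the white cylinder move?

2.7

The white cylinder moved from about (4.4, 6.5) to (4.8, 3.8), a distance of √(0.4² + 2.7²) ≈ 2.7.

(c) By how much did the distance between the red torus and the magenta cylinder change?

-0.8

They were about 4.4 units apart before and 3.6 after — 0.8 units closer together.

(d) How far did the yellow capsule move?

2.4

The yellow capsule was near (9.0, 3.5) before and (11.0, 2.2) after, so it travelled √(2.0² + 1.3²) ≈ 2.4 units.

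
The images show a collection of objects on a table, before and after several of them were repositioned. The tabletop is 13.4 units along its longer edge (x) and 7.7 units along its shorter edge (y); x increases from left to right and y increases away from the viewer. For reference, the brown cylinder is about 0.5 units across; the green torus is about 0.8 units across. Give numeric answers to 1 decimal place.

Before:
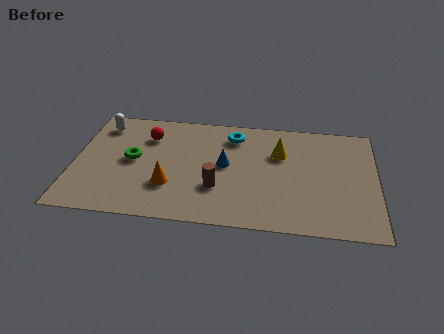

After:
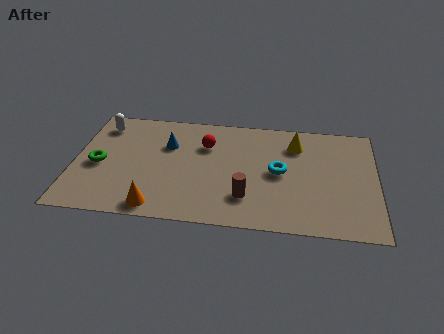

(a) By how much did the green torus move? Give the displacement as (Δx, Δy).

(-1.5, -0.5)

The green torus was at about (2.6, 4.0) and moved to about (1.1, 3.5).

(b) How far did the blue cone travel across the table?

2.8

The blue cone moved from about (6.7, 4.1) to (4.1, 5.2), a distance of √(2.6² + 1.1²) ≈ 2.8.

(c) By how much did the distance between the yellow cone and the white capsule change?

+0.6

They were about 8.1 units apart before and 8.7 after — 0.6 units further apart.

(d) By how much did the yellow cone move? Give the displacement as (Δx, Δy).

(0.7, 0.7)

From the two frames, the yellow cone sits at roughly (9.1, 5.2) before and (9.8, 5.9) after.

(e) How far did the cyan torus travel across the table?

3.1

The cyan torus was near (7.0, 6.2) before and (9.1, 3.9) after, so it travelled √(2.1² + 2.3²) ≈ 3.1 units.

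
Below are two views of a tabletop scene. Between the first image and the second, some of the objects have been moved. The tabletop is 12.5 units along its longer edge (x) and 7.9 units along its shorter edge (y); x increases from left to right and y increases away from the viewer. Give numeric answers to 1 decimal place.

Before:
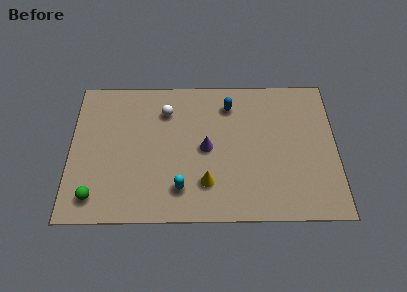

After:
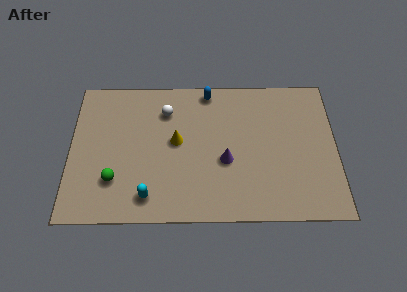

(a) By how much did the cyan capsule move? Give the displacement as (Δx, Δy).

(-1.5, -0.4)

The cyan capsule started near (5.2, 1.7) and ended near (3.7, 1.3).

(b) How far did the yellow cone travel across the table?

2.7

The yellow cone was near (6.4, 2.0) before and (5.0, 4.3) after, so it travelled √(1.4² + 2.3²) ≈ 2.7 units.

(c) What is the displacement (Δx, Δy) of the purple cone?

(0.9, -0.7)

From the two frames, the purple cone sits at roughly (6.4, 3.9) before and (7.3, 3.2) after.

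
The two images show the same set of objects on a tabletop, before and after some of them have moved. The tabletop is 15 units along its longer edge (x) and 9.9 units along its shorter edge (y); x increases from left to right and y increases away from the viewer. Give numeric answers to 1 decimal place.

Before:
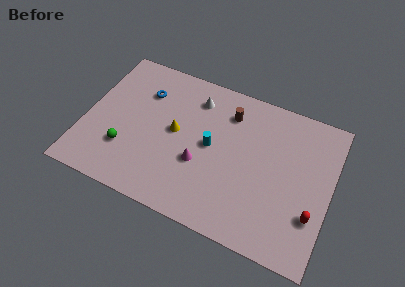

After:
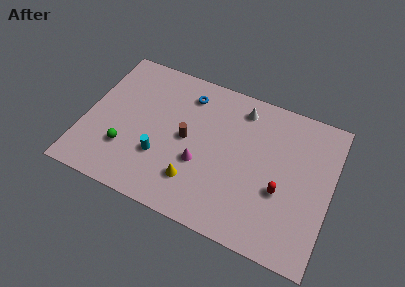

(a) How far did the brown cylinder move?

3.5

The brown cylinder moved from about (8.5, 7.7) to (6.2, 5.0), a distance of √(2.3² + 2.7²) ≈ 3.5.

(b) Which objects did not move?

the magenta cone and the green sphere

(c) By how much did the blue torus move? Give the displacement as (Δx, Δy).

(2.6, 0.8)

From the two frames, the blue torus sits at roughly (3.3, 7.2) before and (5.9, 8.0) after.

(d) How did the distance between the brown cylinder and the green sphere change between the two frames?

-3.4

They were about 7.5 units apart before and 4.1 after — 3.4 units closer together.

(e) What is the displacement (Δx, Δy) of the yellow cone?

(1.5, -2.8)

From the two frames, the yellow cone sits at roughly (5.5, 5.2) before and (7.0, 2.4) after.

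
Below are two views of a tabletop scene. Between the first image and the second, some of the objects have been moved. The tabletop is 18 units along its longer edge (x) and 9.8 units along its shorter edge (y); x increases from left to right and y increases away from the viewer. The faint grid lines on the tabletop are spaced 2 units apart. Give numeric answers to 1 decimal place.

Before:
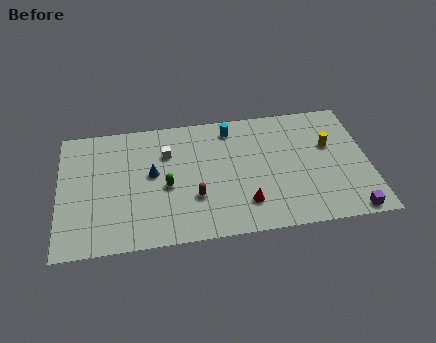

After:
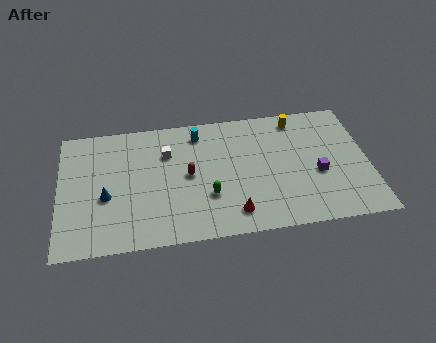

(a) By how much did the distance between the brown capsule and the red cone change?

+1.1

Before: roughly 3.0 units apart; after: 4.1. That's 1.1 units further apart.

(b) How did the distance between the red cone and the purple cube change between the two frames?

-0.7

The distance was about 6.2 in the first image and 5.5 in the second, so they moved 0.7 units closer together.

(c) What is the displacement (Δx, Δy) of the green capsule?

(2.4, -1.1)

The green capsule was at about (6.2, 4.3) and moved to about (8.6, 3.2).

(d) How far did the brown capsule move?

1.8

From (7.8, 3.2) to (7.5, 5.0), the brown capsule covered √(0.3² + 1.8²) ≈ 1.8 units.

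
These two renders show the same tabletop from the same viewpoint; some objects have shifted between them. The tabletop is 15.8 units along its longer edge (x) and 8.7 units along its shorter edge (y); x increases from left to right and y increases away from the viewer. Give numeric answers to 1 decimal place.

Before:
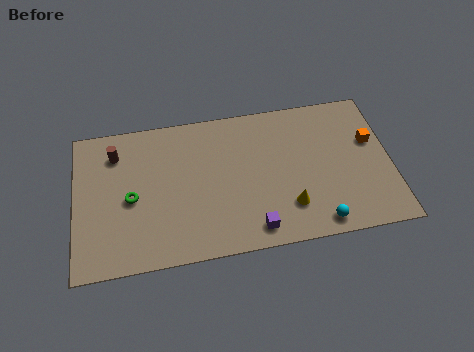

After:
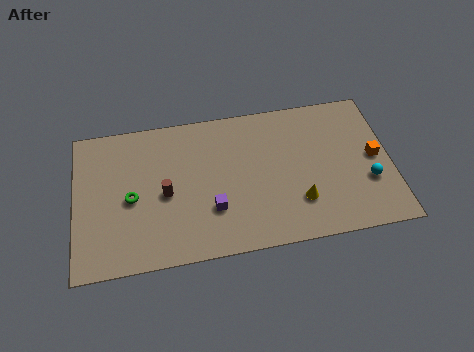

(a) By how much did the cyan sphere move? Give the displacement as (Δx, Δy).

(2.6, 2.0)

The cyan sphere started near (12.0, 1.0) and ended near (14.6, 3.0).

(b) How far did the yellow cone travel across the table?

0.5

The yellow cone moved from about (10.6, 2.2) to (11.1, 2.4), a distance of √(0.5² + 0.2²) ≈ 0.5.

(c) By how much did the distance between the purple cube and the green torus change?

-2.4

They were about 6.6 units apart before and 4.2 after — 2.4 units closer together.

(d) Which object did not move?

the green torus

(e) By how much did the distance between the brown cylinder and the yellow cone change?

-2.9

The distance was about 9.7 in the first image and 6.8 in the second, so they moved 2.9 units closer together.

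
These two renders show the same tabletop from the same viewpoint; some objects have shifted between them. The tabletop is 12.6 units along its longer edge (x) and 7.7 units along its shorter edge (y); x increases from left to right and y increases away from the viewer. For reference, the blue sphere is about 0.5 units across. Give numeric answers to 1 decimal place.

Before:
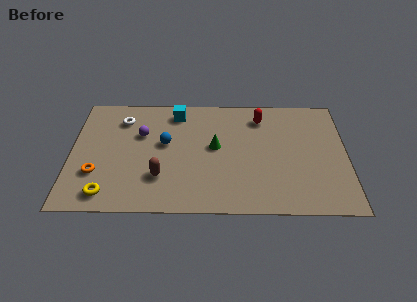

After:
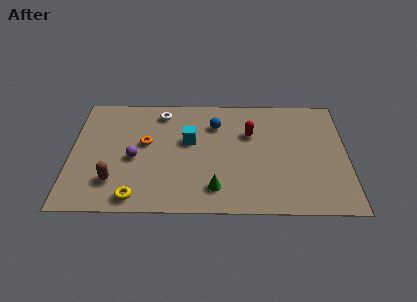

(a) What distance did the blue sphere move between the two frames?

2.6

The blue sphere was near (4.3, 4.4) before and (6.6, 5.7) after, so it travelled √(2.3² + 1.3²) ≈ 2.6 units.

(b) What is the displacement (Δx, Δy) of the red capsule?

(-0.5, -1.1)

The red capsule was at about (8.7, 6.2) and moved to about (8.2, 5.1).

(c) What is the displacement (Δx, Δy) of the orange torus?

(2.2, 2.0)

From the two frames, the orange torus sits at roughly (1.2, 2.4) before and (3.4, 4.4) after.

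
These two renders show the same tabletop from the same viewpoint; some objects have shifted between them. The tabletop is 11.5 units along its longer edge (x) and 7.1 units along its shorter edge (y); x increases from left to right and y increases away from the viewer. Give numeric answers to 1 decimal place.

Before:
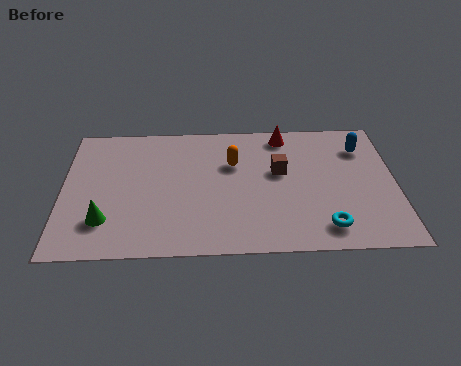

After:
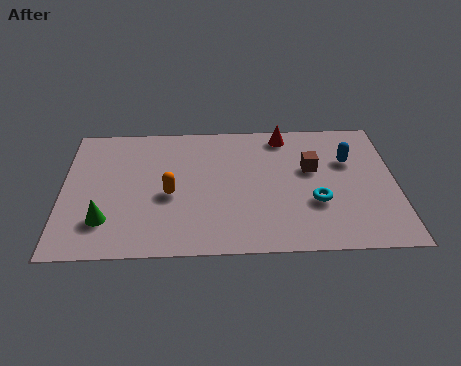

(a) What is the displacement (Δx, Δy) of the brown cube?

(1.1, 0.1)

The brown cube started near (7.5, 4.2) and ended near (8.6, 4.3).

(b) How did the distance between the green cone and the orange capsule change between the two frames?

-2.7

They were about 5.3 units apart before and 2.6 after — 2.7 units closer together.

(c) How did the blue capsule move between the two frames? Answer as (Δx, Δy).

(-0.5, -0.7)

The blue capsule was at about (10.4, 5.4) and moved to about (9.9, 4.7).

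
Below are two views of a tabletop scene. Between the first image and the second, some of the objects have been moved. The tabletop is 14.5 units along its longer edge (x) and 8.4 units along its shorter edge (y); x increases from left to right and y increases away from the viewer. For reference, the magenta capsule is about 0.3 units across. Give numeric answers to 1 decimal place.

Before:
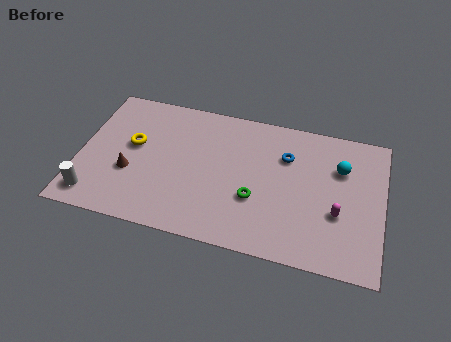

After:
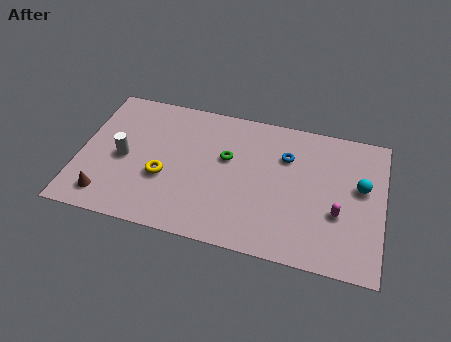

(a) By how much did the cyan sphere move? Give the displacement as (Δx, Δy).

(1.0, -0.9)

The cyan sphere started near (12.4, 5.8) and ended near (13.4, 4.9).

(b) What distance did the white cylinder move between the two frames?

2.9

From (0.9, 1.3) to (2.1, 3.9), the white cylinder covered √(1.2² + 2.6²) ≈ 2.9 units.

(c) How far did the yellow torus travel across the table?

2.3

The yellow torus was near (2.5, 4.8) before and (4.1, 3.2) after, so it travelled √(1.6² + 1.6²) ≈ 2.3 units.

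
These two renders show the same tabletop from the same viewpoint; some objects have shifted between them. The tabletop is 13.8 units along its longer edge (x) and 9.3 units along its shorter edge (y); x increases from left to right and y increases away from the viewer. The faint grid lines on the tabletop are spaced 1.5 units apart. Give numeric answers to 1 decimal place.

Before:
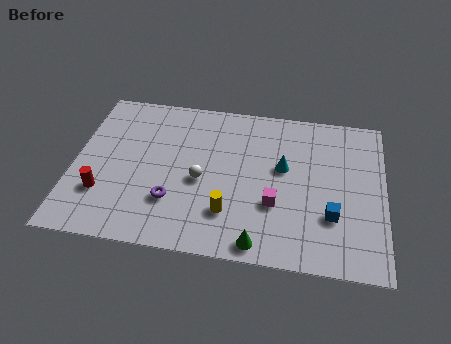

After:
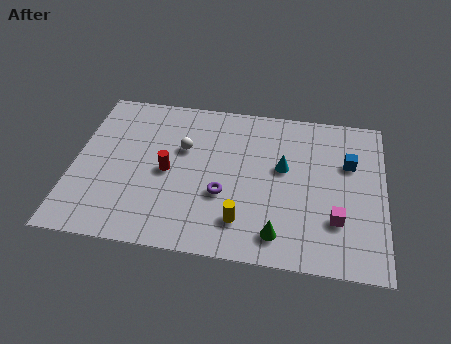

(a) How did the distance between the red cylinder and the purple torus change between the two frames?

-0.4

The distance was about 3.1 in the first image and 2.7 in the second, so they moved 0.4 units closer together.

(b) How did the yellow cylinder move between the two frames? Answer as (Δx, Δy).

(0.6, -0.4)

The yellow cylinder was at about (7.0, 2.4) and moved to about (7.6, 2.0).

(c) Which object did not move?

the cyan cone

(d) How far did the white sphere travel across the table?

2.0

From (5.7, 4.1) to (4.8, 5.9), the white sphere covered √(0.9² + 1.8²) ≈ 2.0 units.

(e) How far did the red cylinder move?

3.3

From (1.4, 2.7) to (4.2, 4.4), the red cylinder covered √(2.8² + 1.7²) ≈ 3.3 units.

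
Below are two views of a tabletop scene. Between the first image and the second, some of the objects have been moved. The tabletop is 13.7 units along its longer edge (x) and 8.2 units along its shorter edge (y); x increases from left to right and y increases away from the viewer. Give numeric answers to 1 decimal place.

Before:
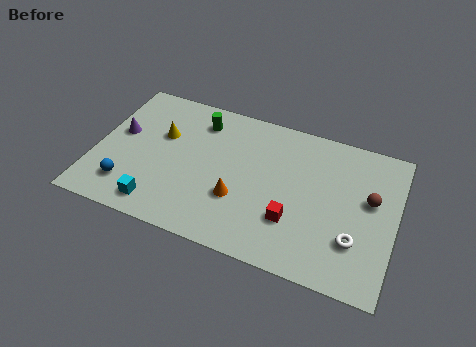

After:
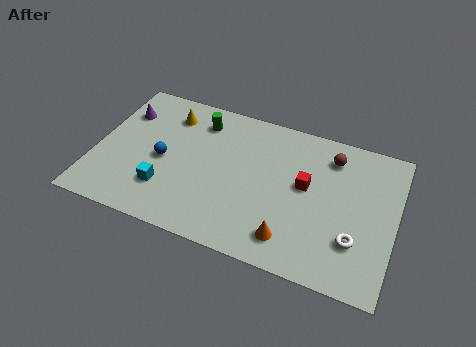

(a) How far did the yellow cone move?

1.3

From (2.9, 5.2) to (3.1, 6.5), the yellow cone covered √(0.2² + 1.3²) ≈ 1.3 units.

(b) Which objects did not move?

the green cylinder and the white torus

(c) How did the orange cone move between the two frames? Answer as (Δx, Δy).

(2.5, -1.3)

The orange cone started near (6.7, 2.8) and ended near (9.2, 1.5).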